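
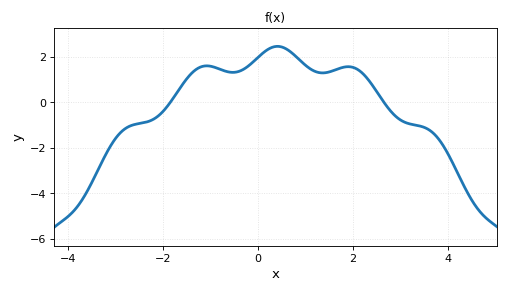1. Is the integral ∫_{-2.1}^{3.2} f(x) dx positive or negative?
positive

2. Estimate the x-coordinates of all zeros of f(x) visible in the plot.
-1.8, 2.6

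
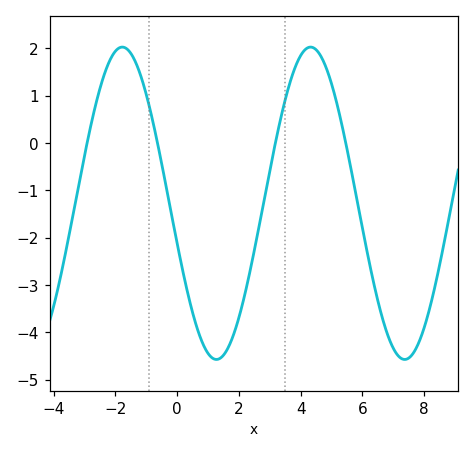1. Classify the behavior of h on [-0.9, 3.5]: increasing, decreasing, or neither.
neither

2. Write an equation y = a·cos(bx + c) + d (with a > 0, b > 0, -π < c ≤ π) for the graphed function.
y = 3.3cos(1x + 1.8) - 1.27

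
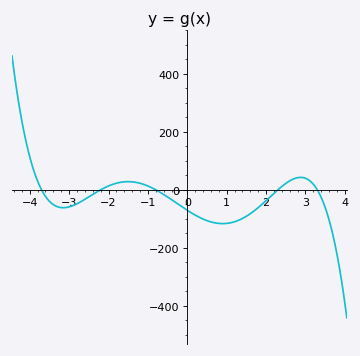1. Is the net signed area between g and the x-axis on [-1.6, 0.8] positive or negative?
negative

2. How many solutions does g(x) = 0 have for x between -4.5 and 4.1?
5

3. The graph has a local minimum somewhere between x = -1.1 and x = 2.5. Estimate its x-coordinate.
0.8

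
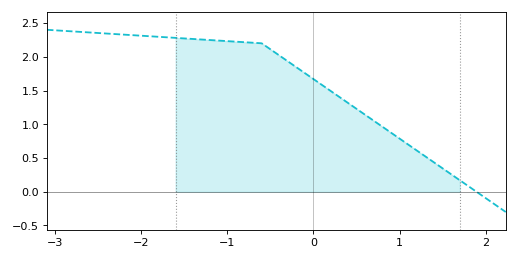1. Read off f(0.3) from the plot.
1.41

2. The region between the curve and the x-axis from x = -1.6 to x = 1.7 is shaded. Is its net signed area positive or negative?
positive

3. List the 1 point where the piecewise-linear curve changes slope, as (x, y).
(-0.6, 2.2)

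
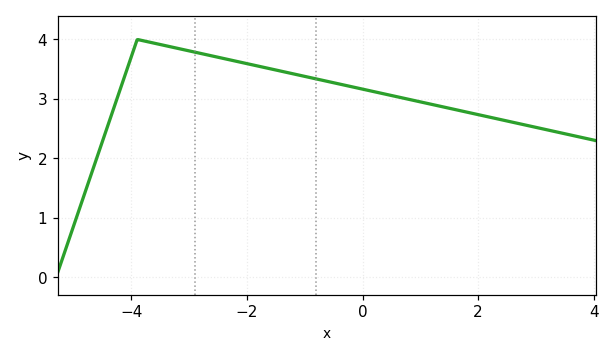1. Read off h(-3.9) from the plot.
4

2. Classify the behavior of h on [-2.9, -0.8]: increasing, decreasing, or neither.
decreasing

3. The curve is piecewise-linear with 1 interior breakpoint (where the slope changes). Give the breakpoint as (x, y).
(-3.9, 4)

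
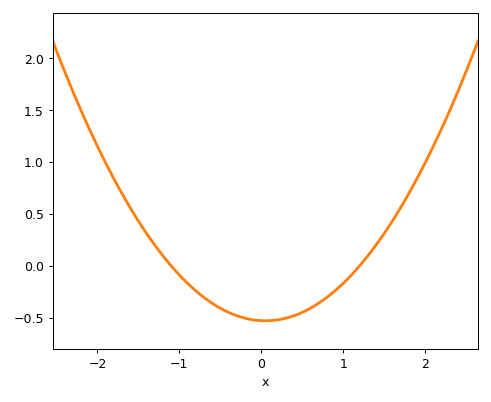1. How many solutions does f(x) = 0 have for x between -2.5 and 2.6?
2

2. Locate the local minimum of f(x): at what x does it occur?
0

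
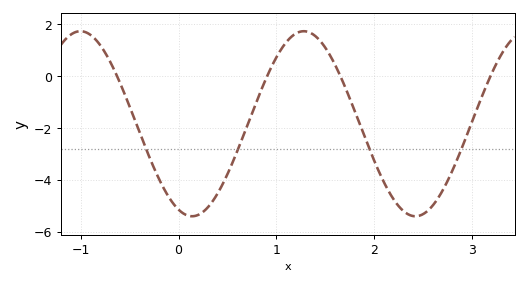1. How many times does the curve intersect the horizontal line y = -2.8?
4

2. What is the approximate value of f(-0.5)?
-1.2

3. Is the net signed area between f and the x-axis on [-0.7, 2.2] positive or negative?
negative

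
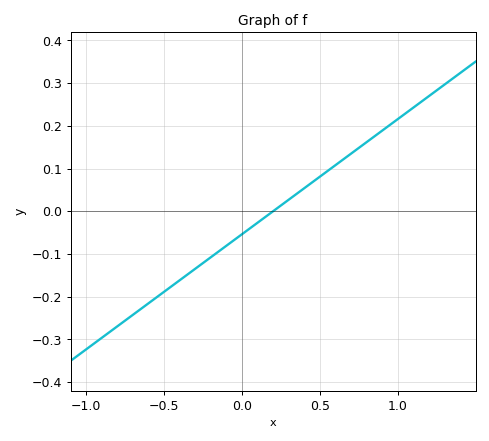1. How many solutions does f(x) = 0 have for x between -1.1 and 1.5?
1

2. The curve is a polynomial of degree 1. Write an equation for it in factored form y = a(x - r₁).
y = 0.27(x - 0.2)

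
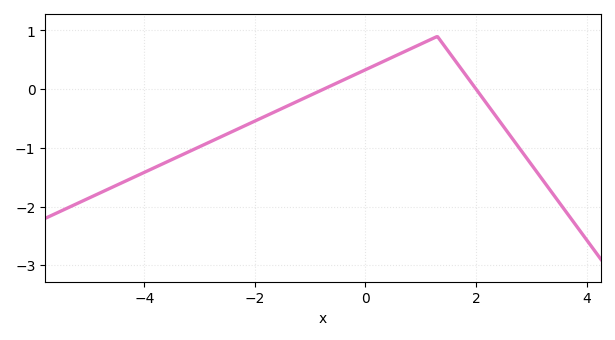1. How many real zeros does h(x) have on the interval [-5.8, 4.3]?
2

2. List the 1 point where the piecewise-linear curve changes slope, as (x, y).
(1.3, 0.9)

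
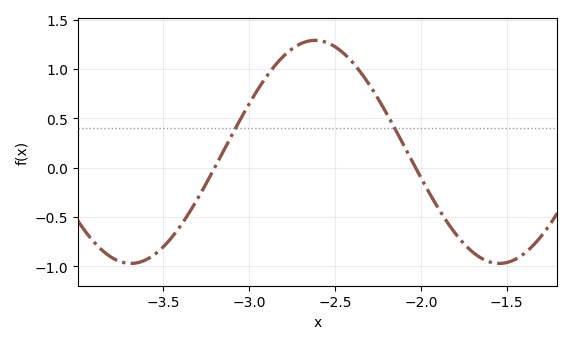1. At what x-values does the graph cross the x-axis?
-3.2, -2.03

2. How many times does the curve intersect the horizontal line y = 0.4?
2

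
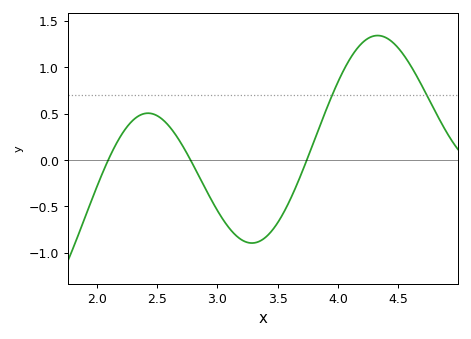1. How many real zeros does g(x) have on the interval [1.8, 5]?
3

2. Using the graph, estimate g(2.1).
0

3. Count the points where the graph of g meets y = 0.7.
2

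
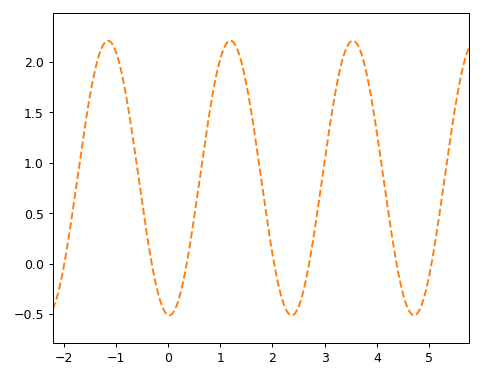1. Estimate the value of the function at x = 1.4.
2.01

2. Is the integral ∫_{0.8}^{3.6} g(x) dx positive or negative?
positive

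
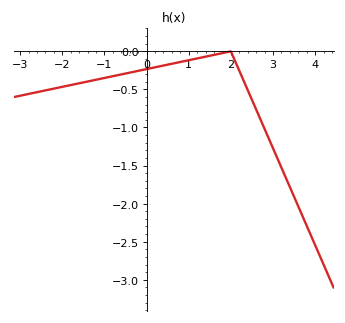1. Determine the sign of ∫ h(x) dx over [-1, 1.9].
negative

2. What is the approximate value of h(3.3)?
-1.65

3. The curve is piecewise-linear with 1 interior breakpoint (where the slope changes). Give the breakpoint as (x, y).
(2, 0)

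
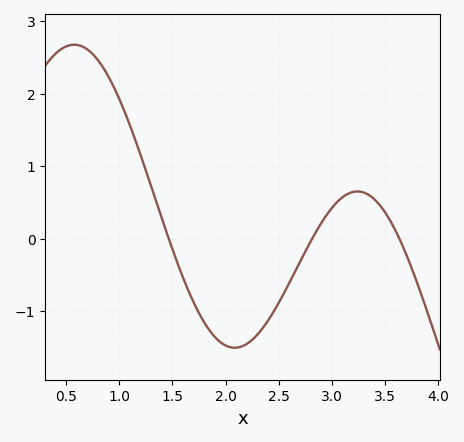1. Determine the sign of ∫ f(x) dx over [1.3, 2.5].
negative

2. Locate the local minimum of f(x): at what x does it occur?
2.1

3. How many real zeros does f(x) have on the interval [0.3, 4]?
3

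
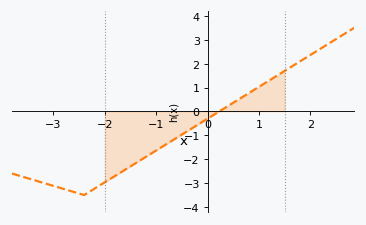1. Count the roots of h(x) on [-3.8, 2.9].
1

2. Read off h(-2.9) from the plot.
-3.18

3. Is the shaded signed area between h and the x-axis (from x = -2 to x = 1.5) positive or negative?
negative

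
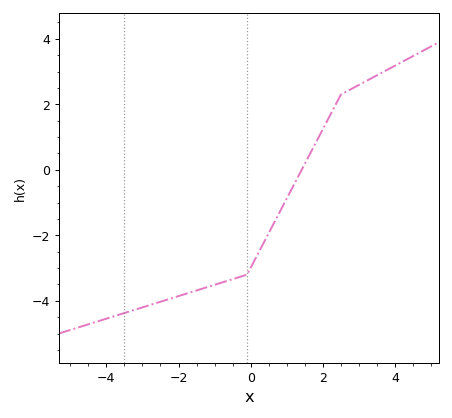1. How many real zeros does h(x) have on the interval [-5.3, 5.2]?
1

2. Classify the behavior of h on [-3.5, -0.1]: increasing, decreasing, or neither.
increasing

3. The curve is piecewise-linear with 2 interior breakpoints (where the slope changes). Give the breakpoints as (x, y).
(-0.1, -3.2); (2.5, 2.3)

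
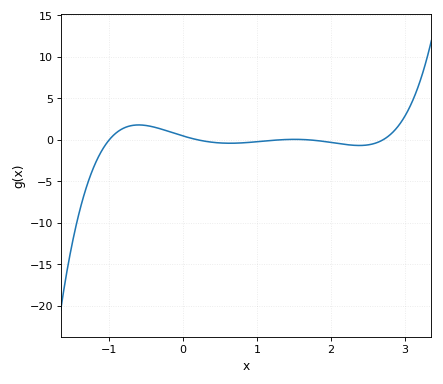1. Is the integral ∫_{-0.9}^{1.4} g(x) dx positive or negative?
positive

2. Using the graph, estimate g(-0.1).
0.5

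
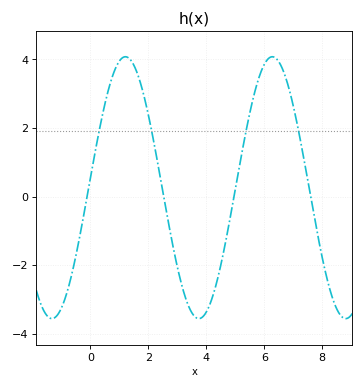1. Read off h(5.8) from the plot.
3.43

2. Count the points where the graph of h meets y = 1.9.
4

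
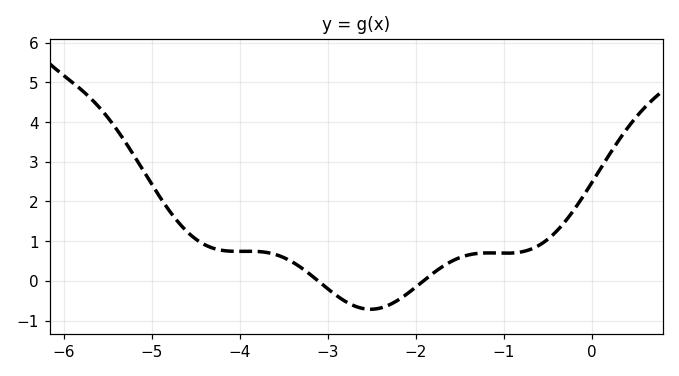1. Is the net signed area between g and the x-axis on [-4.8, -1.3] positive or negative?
positive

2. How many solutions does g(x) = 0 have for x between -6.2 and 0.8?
2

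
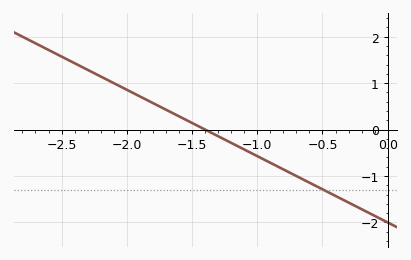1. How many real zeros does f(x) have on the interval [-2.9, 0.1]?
1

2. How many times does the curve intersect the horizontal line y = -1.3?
1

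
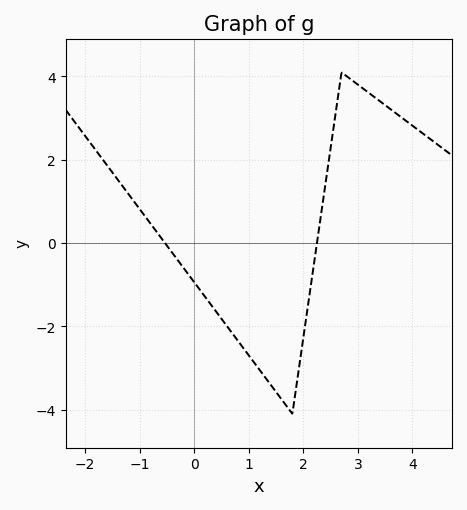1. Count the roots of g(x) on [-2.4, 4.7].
2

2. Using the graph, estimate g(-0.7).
0.293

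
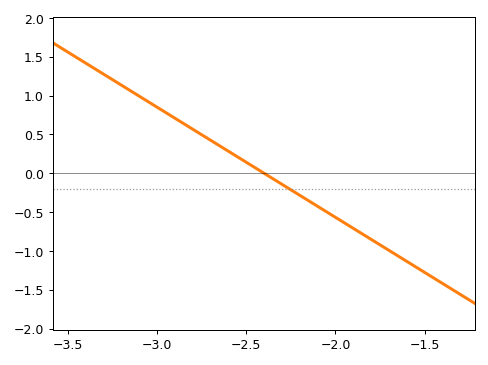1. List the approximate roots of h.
-2.4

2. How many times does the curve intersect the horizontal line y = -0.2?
1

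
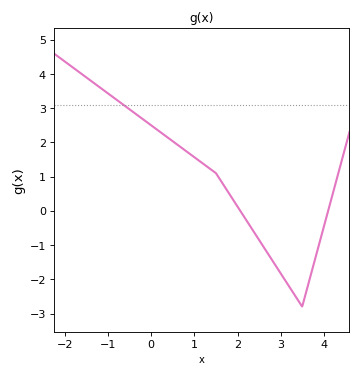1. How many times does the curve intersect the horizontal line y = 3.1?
1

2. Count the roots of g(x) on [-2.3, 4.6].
2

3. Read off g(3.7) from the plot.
-1.9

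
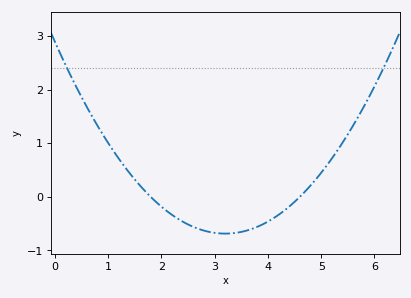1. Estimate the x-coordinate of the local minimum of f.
3.2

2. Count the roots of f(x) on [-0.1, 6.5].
2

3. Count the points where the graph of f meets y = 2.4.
2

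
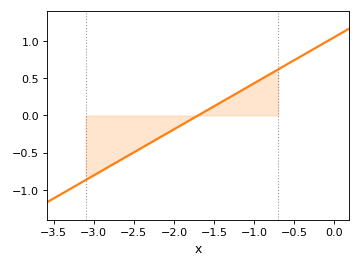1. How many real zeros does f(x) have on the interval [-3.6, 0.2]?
1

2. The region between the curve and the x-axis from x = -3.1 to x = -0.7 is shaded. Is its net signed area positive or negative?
negative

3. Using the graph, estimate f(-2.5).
-0.496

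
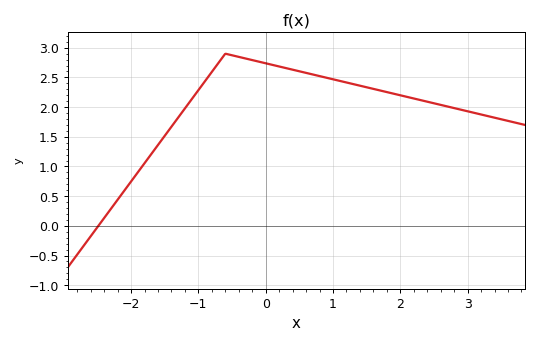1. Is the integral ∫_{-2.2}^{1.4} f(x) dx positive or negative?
positive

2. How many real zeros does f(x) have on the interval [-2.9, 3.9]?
1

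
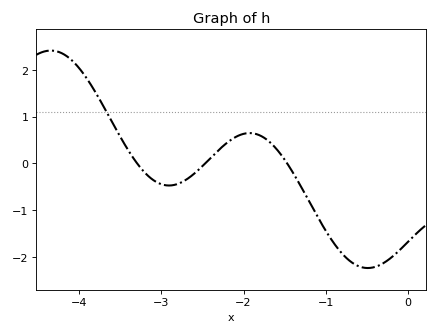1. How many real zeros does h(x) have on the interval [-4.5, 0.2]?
3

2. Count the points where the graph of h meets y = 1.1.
1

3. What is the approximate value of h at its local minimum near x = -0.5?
-2.2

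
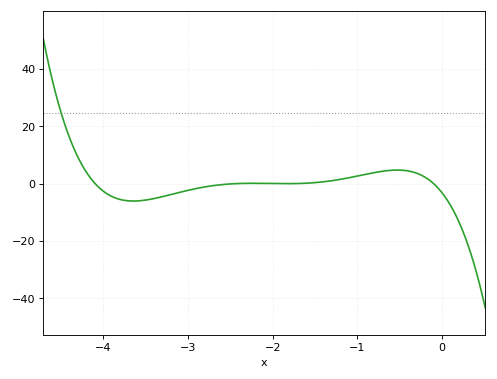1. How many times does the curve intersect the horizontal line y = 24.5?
1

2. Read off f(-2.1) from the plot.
0.046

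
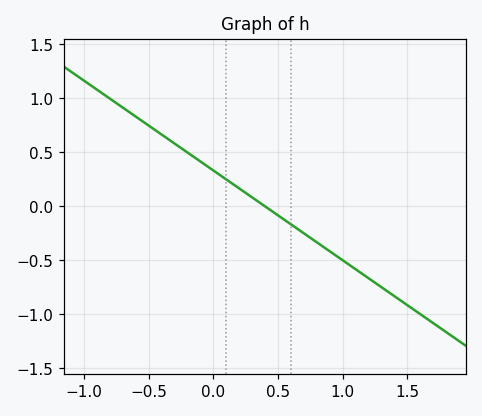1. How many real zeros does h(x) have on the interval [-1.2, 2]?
1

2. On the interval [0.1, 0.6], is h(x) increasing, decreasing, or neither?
decreasing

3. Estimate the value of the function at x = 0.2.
0.166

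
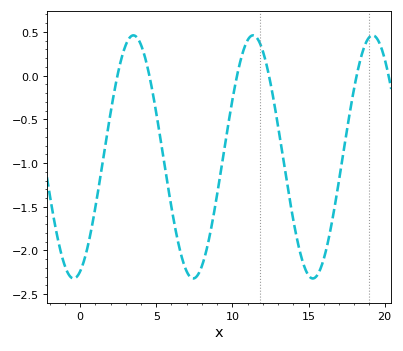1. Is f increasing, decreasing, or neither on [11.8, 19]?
neither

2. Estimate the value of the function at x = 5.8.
-1.3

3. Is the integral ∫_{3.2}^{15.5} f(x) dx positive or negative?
negative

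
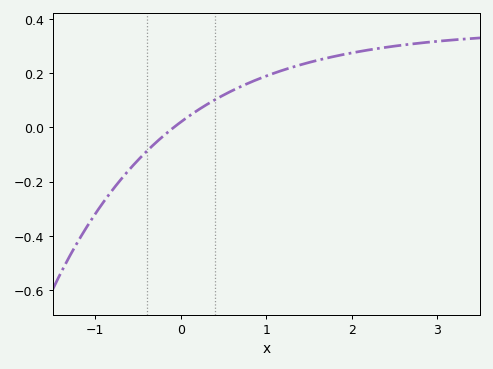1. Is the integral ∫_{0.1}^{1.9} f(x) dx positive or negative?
positive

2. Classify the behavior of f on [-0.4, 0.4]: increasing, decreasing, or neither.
increasing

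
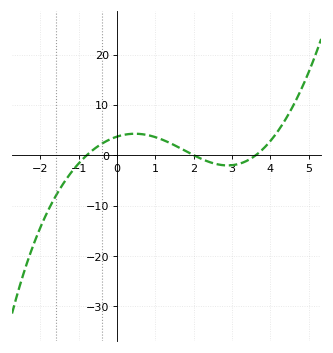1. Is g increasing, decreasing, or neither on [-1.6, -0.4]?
increasing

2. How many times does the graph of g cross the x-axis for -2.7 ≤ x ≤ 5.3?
3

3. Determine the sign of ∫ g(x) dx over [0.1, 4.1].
positive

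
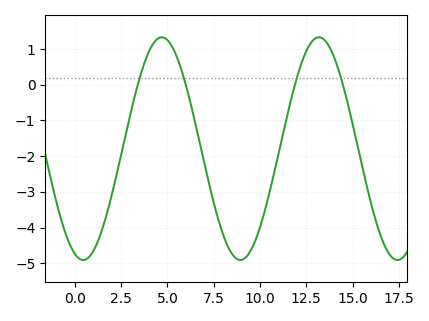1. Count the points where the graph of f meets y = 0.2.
4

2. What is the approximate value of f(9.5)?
-4.6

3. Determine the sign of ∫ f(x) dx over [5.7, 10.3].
negative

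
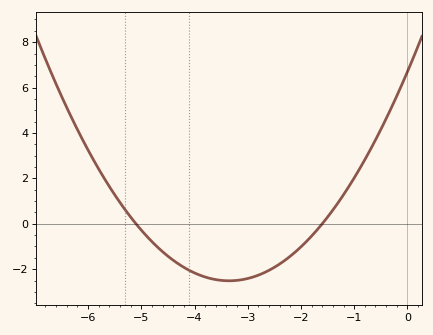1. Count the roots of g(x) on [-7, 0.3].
2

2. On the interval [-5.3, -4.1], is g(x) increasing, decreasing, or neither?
decreasing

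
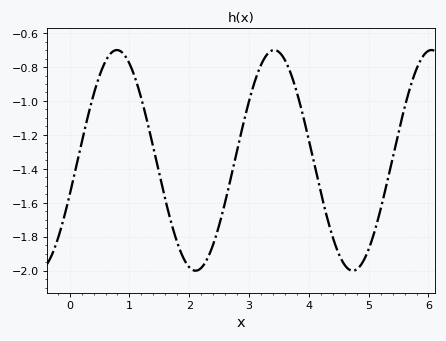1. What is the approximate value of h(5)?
-1.87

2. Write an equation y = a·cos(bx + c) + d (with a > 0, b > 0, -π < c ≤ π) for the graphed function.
y = 0.65cos(2.39x - 1.89) - 1.35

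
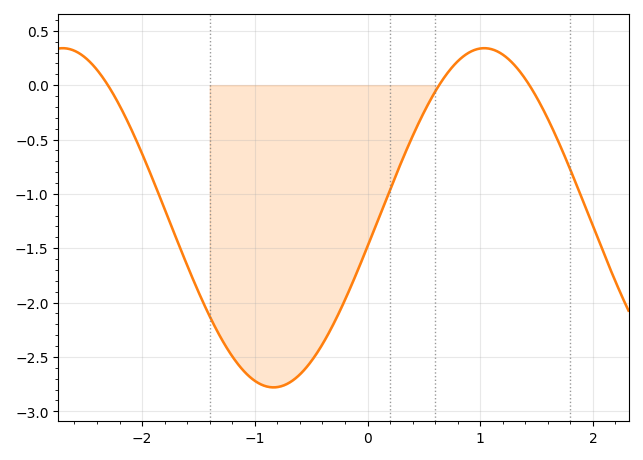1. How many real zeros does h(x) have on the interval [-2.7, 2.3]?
3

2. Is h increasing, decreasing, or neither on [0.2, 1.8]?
neither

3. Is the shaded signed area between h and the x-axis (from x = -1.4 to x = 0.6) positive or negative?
negative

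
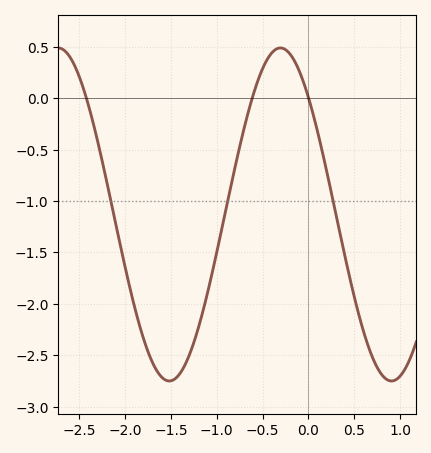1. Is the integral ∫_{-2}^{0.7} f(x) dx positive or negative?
negative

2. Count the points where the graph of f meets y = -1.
3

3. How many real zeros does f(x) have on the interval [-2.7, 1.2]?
3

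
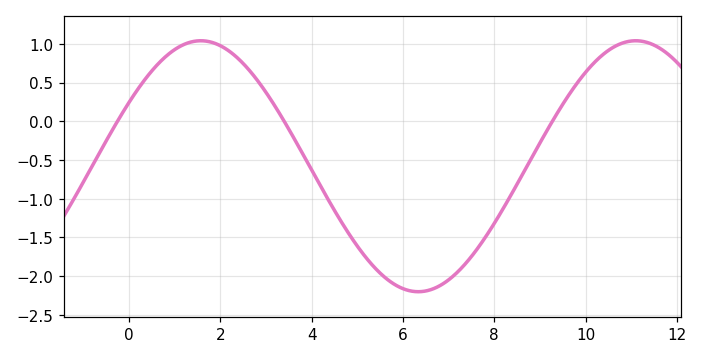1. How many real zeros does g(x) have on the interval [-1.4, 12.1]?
3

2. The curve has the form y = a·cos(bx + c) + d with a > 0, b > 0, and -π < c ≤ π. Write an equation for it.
y = 1.62cos(0.66x - 1.04) - 0.58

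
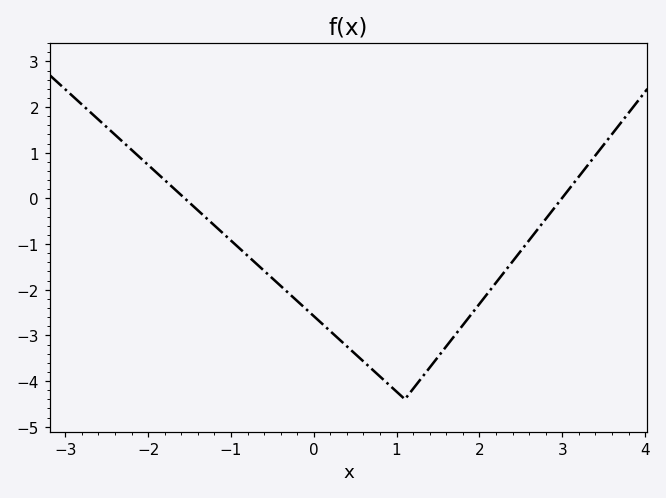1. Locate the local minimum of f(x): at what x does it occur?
1.1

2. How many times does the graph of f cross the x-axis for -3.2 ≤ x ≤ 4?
2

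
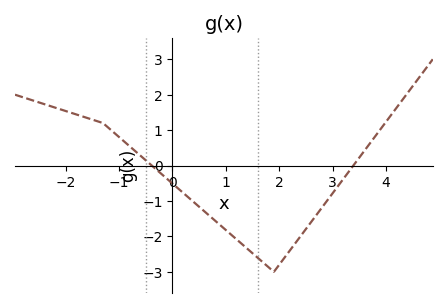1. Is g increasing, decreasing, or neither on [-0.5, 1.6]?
decreasing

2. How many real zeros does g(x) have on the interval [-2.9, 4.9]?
2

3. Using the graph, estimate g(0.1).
-0.6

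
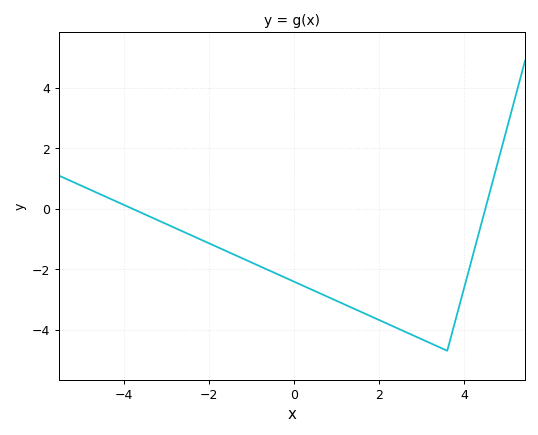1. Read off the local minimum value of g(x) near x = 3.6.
-4.6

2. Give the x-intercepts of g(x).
-3.8, 4.4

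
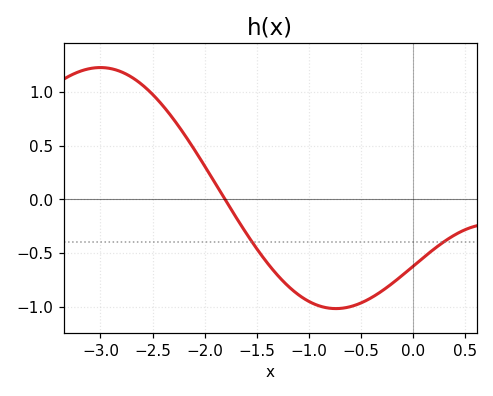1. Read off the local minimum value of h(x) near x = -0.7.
-1.02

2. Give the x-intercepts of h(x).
-1.8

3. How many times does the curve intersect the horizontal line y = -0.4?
2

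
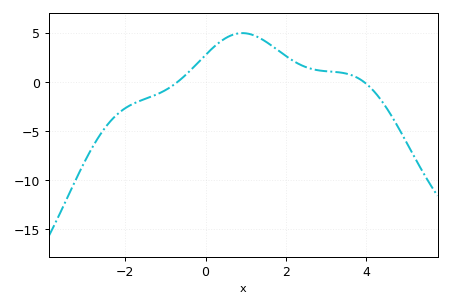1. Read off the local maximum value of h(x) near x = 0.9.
4.95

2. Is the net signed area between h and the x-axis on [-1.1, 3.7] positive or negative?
positive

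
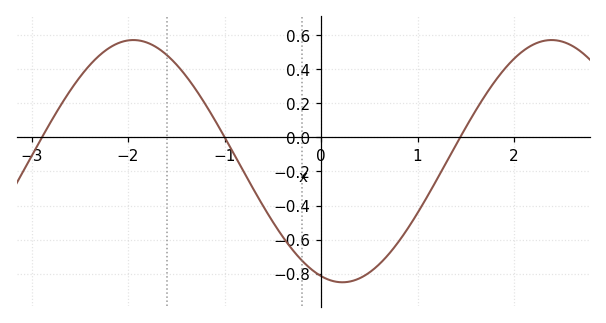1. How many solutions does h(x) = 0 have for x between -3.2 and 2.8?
3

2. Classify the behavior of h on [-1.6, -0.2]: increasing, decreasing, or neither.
decreasing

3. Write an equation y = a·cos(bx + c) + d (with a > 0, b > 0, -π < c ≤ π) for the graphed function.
y = 0.71cos(1.4x + 2.8) - 0.14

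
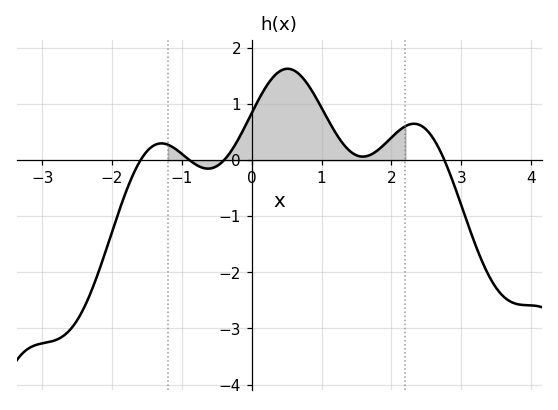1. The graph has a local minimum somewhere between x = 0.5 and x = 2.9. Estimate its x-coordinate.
1.59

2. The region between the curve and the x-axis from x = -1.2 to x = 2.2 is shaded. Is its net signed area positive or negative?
positive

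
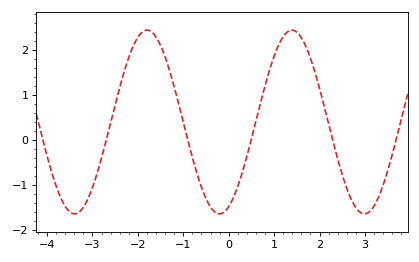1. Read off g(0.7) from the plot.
0.8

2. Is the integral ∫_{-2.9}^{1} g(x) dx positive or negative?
positive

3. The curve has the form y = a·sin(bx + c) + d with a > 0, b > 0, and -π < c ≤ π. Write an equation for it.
y = 2.04sin(2x - 1.2) + 0.4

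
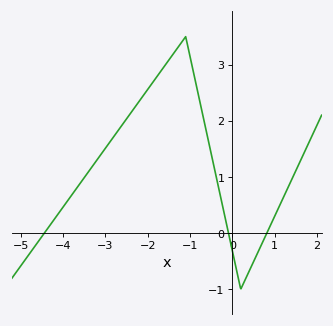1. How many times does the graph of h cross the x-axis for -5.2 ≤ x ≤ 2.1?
3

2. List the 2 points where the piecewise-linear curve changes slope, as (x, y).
(-1.1, 3.5); (0.2, -1)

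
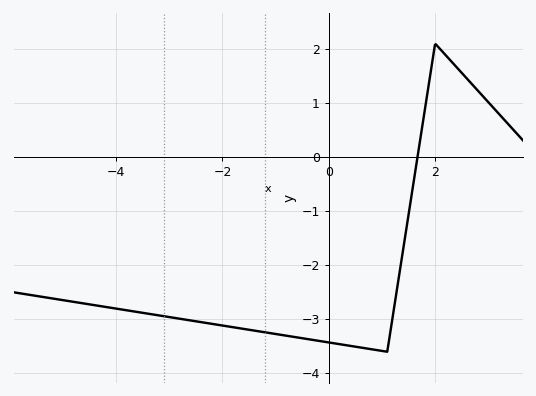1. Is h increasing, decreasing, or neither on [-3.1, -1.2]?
decreasing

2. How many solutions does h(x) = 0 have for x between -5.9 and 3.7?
1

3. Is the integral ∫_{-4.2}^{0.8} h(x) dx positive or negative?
negative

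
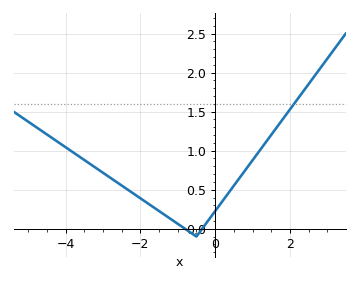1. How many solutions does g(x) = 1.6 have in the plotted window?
1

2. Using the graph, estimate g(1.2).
1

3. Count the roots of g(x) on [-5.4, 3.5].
2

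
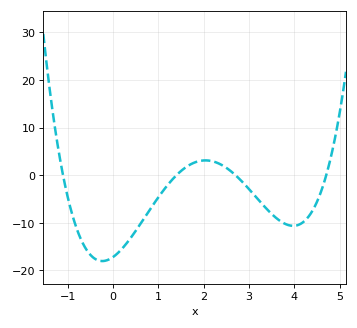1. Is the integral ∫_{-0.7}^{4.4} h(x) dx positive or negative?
negative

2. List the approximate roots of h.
-1.1, 1.4, 2.7, 4.7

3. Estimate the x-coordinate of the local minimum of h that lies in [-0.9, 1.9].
-0.234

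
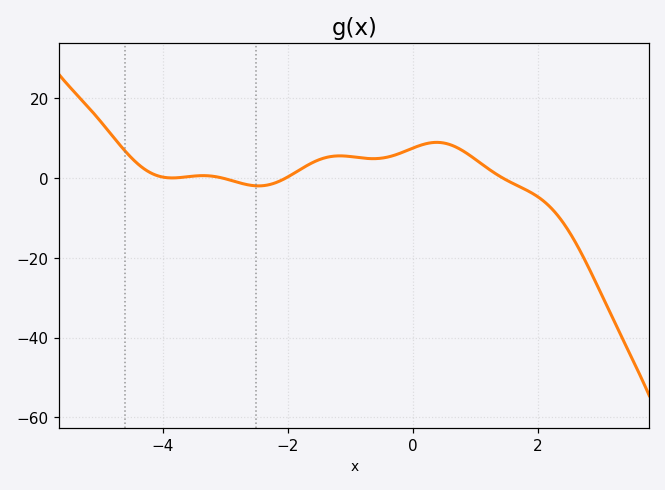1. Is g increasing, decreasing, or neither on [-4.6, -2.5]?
neither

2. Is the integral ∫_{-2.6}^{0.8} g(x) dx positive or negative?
positive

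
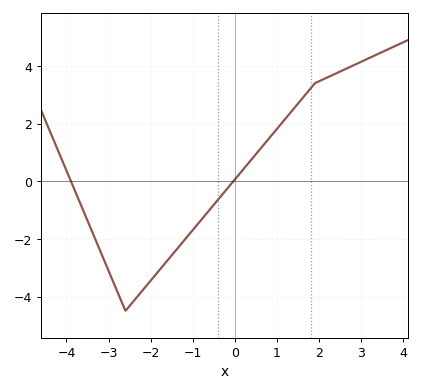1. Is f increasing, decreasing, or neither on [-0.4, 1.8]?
increasing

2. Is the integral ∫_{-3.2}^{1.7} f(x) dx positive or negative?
negative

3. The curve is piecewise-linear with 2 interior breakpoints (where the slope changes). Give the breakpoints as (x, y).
(-2.6, -4.5); (1.9, 3.4)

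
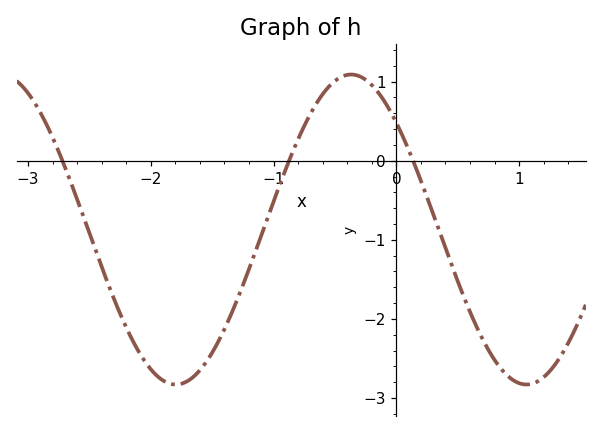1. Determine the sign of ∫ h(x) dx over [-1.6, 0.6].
negative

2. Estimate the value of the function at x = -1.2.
-1.37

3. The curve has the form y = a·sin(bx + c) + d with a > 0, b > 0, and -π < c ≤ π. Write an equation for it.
y = 1.96sin(2.2x + 2.38) - 0.87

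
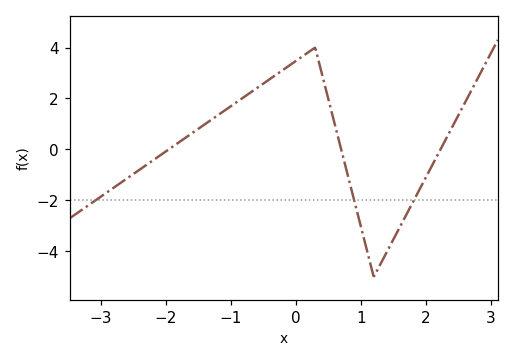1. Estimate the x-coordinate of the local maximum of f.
0.3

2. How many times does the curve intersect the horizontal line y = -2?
3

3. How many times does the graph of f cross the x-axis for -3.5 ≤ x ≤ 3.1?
3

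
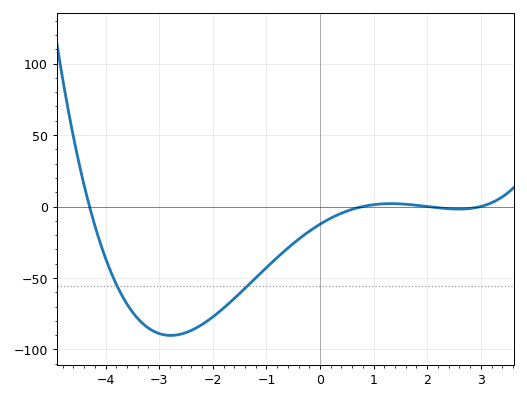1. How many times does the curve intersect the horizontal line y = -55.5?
2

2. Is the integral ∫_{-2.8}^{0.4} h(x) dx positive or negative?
negative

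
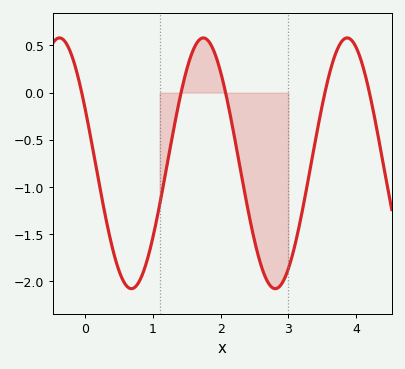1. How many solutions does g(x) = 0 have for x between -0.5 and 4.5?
5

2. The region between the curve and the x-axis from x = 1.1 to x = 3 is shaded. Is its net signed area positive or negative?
negative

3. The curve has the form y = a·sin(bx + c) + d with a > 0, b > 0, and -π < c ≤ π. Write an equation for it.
y = 1.33sin(2.96x + 2.69) - 0.75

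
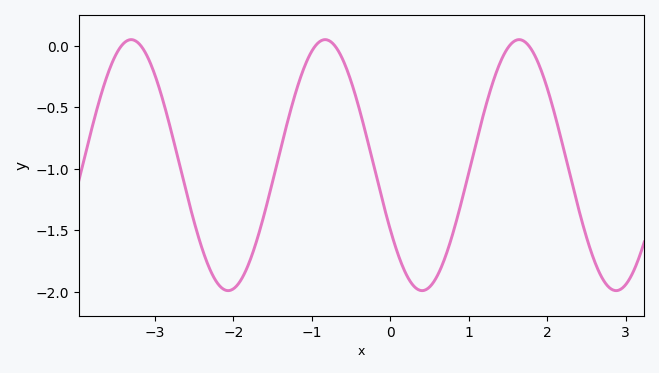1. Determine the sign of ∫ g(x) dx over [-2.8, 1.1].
negative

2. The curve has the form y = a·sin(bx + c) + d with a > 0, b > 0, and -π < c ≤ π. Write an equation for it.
y = 1.02sin(2.54x - 2.6) - 0.97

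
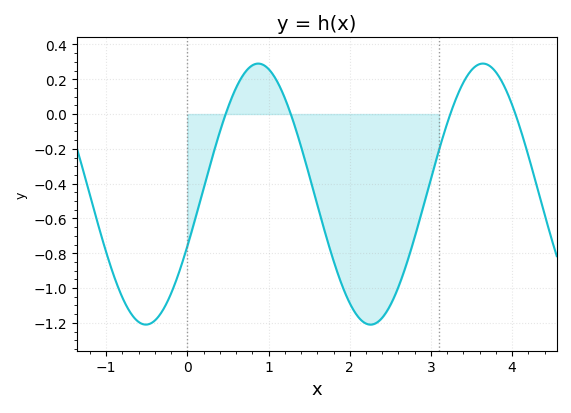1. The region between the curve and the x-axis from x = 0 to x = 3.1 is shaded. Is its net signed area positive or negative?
negative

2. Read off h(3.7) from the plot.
0.283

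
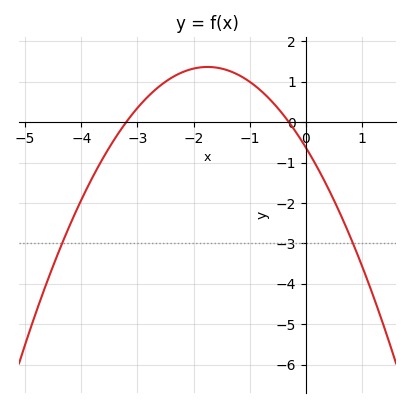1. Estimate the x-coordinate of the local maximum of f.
-1.75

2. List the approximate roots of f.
-3.2, -0.3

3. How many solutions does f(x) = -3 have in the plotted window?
2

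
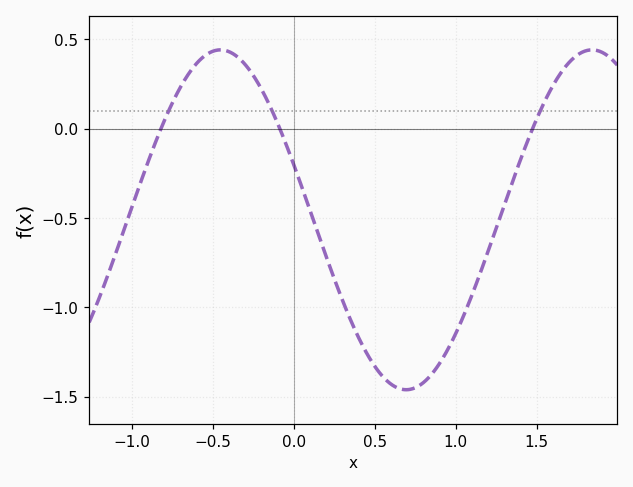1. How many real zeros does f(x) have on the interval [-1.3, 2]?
3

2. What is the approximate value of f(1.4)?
-0.173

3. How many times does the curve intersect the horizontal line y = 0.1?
3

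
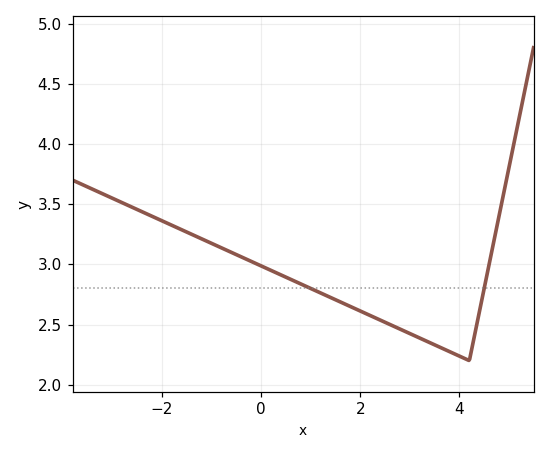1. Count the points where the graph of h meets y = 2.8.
2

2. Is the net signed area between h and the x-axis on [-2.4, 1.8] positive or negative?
positive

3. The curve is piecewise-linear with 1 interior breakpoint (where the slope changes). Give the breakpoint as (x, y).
(4.2, 2.2)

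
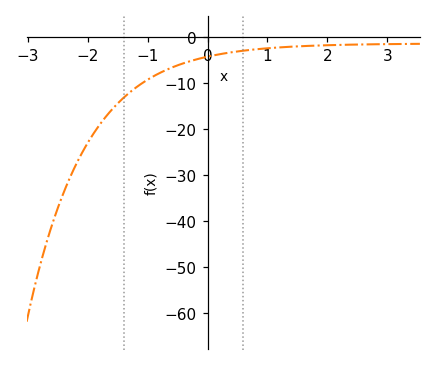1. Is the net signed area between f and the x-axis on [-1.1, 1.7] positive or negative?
negative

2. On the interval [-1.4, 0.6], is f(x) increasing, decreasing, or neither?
increasing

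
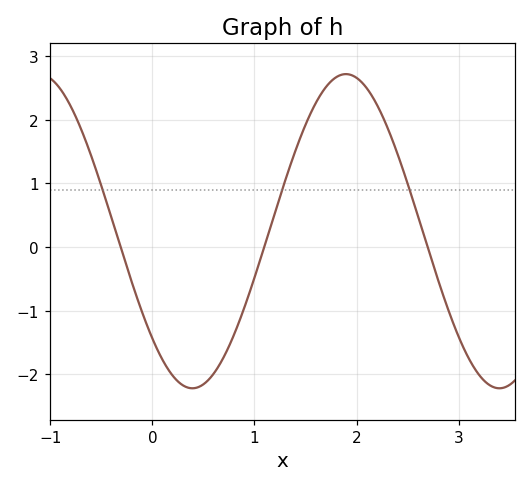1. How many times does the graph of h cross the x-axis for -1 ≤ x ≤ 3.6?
3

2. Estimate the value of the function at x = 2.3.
1.9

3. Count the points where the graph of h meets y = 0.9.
3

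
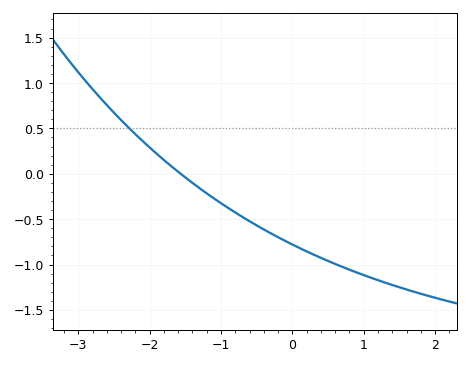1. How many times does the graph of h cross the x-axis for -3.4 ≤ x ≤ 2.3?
1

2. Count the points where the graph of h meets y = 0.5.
1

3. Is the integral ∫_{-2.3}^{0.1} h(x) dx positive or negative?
negative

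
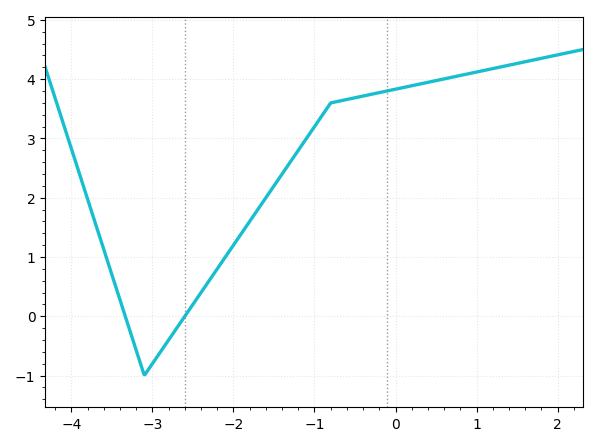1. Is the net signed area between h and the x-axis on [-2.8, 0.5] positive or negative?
positive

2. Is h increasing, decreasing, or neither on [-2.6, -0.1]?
increasing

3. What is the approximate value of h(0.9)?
4.09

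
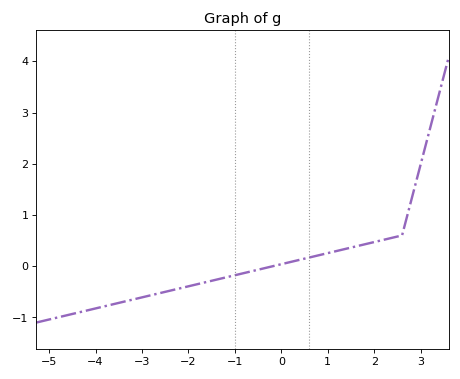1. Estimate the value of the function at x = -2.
-0.393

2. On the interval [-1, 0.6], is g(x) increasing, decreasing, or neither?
increasing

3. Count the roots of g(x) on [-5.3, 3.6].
1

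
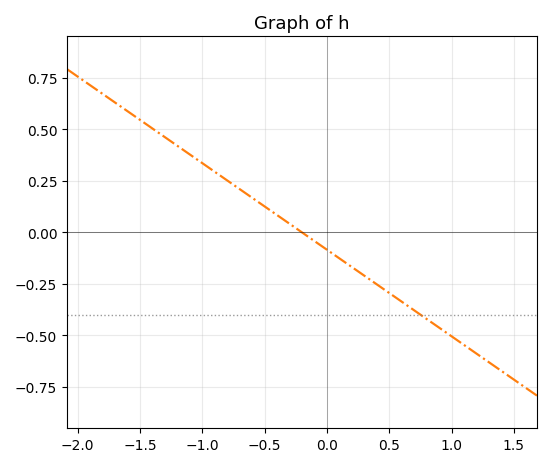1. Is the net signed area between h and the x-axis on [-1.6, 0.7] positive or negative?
positive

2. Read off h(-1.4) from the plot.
0.5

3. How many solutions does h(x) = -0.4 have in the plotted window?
1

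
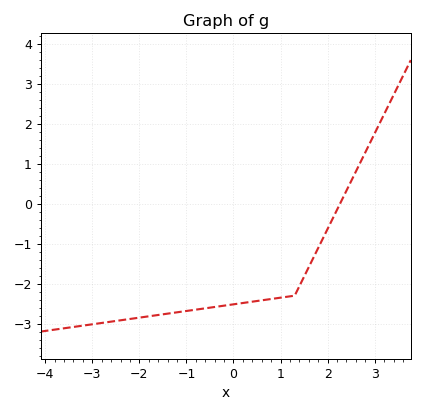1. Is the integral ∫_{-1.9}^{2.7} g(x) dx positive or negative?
negative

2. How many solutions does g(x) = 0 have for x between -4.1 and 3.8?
1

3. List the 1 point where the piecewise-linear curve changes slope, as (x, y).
(1.3, -2.3)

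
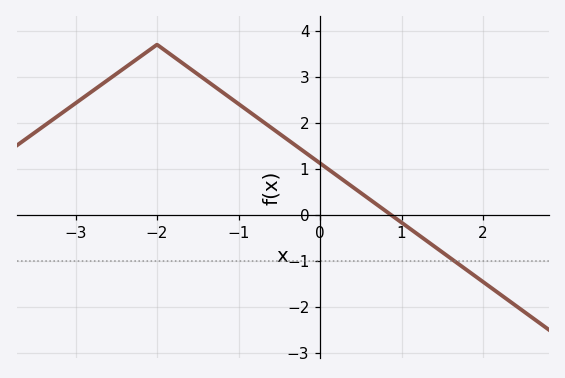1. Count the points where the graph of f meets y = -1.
1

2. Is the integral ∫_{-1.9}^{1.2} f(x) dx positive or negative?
positive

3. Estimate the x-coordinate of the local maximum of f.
-2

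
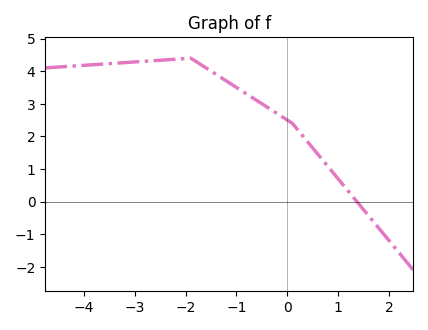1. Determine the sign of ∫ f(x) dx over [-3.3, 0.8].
positive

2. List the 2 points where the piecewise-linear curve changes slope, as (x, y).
(-1.9, 4.4); (0.1, 2.4)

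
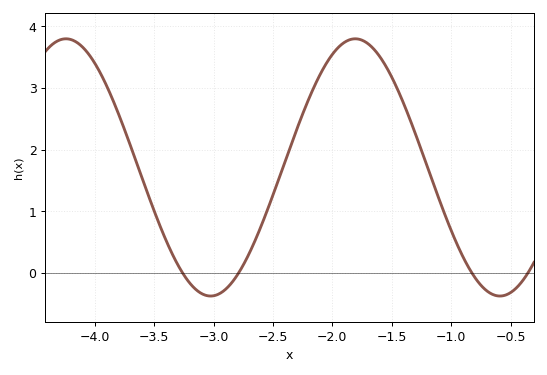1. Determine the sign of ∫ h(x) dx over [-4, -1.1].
positive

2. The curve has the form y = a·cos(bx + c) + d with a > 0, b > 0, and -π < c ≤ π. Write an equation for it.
y = 2.09cos(2.58x - 1.62) + 1.71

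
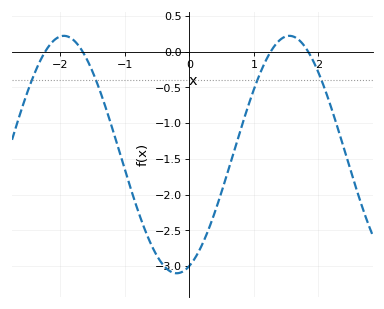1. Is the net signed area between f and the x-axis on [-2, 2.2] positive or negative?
negative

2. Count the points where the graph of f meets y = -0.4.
4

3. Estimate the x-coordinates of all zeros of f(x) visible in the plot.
-2.2, -1.7, 1.3, 1.8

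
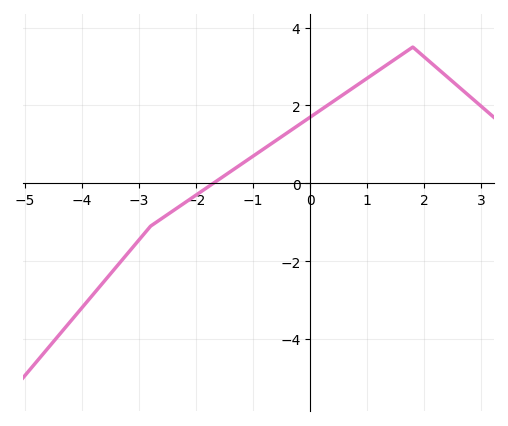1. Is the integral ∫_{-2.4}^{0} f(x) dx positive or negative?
positive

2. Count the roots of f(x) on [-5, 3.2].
1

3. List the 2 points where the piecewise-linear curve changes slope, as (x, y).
(-2.8, -1.1); (1.8, 3.5)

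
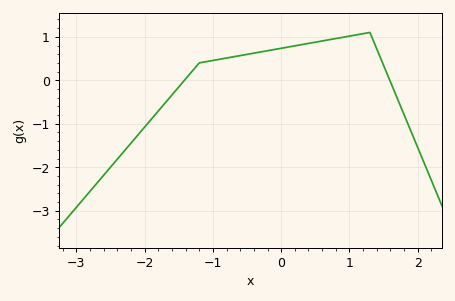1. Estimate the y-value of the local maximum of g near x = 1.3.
1.1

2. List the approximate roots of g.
-1.4, 1.6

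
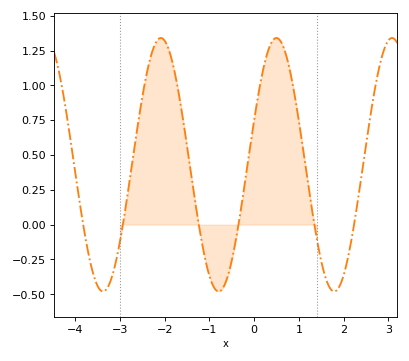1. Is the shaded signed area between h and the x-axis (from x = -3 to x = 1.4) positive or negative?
positive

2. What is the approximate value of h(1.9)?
-0.45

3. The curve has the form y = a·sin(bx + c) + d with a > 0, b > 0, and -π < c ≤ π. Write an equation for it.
y = 0.91sin(2.4x + 0.36) + 0.43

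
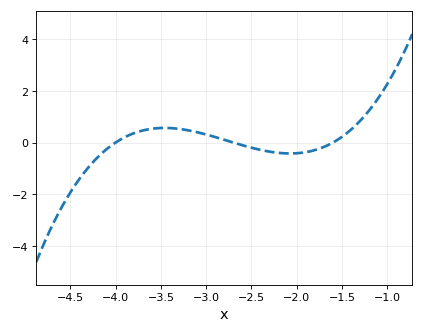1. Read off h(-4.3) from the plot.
-0.959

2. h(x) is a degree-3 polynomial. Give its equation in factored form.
y = 0.74(x + 4)(x + 2.7)(x + 1.6)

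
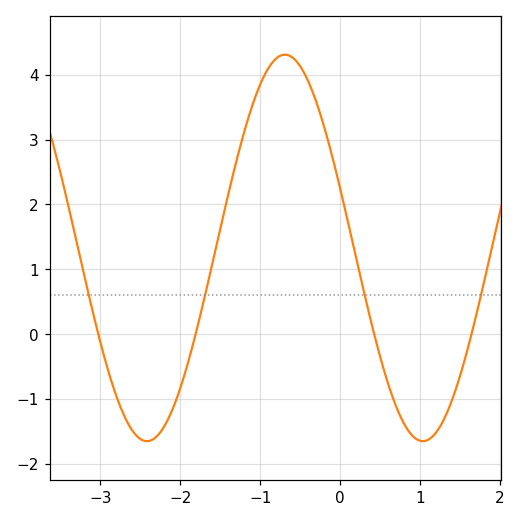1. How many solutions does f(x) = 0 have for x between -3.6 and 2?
4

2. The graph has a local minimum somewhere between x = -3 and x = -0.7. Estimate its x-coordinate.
-2.4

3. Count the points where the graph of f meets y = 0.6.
4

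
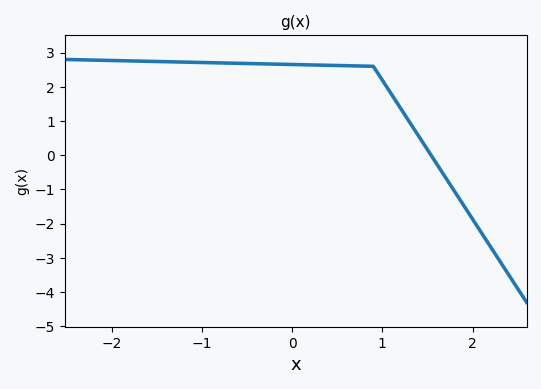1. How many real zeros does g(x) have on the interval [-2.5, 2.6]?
1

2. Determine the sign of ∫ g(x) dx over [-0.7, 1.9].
positive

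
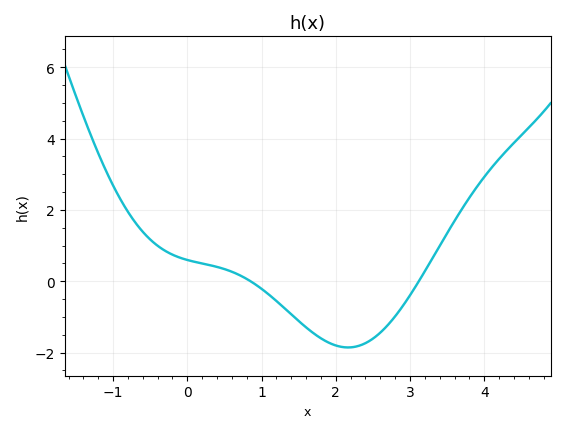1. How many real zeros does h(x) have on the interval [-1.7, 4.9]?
2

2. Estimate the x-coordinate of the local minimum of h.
2.16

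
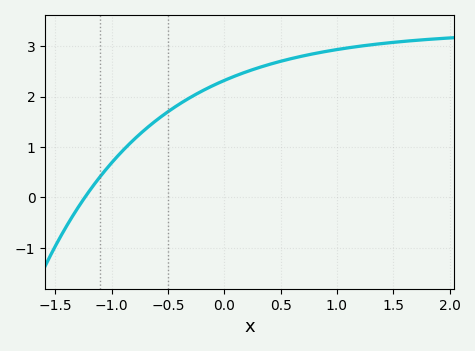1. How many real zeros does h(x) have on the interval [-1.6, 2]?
1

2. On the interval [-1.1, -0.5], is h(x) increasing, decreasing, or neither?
increasing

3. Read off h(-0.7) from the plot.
1.4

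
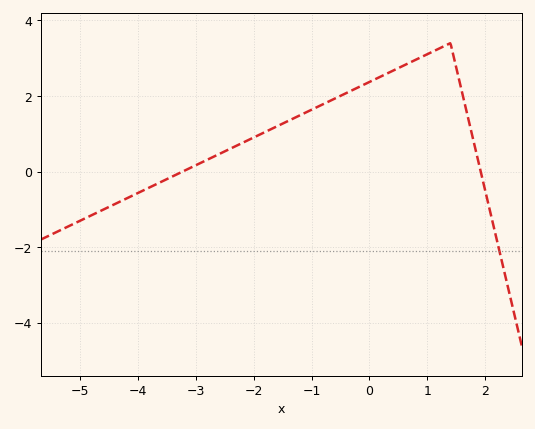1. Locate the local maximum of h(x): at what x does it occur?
1.4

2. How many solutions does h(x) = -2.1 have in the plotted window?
1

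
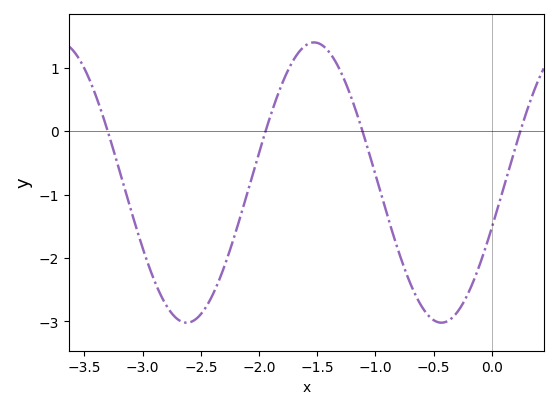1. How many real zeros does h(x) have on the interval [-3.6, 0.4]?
4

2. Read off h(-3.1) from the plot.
-1.25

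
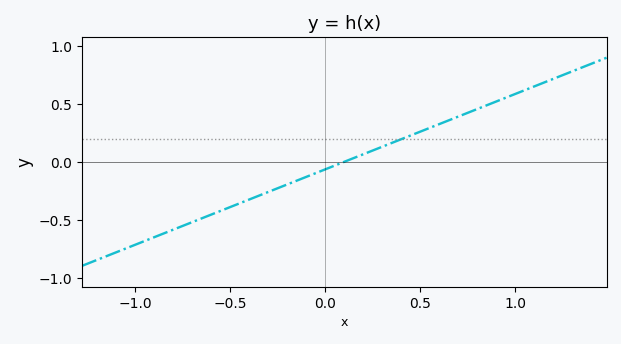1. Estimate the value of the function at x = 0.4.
0.2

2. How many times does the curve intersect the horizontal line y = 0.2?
1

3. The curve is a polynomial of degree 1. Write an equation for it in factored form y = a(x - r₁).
y = 0.65(x - 0.1)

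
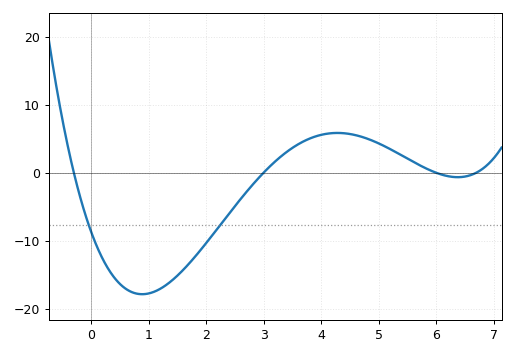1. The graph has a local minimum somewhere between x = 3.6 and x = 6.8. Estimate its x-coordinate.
6.38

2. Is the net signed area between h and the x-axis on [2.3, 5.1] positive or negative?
positive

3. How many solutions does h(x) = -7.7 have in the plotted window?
2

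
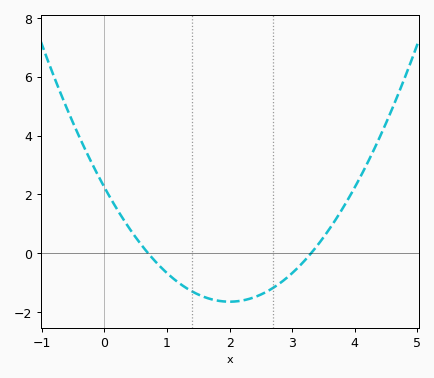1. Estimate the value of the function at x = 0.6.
0.2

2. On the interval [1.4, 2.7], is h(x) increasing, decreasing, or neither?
neither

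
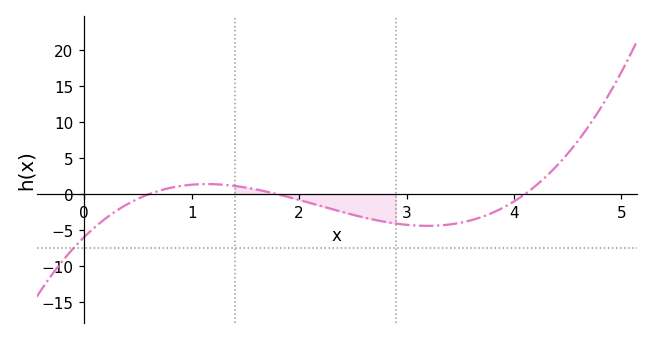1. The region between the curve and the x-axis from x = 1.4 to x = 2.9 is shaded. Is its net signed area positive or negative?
negative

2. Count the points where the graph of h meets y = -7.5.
1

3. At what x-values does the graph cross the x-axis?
0.6, 1.8, 4.1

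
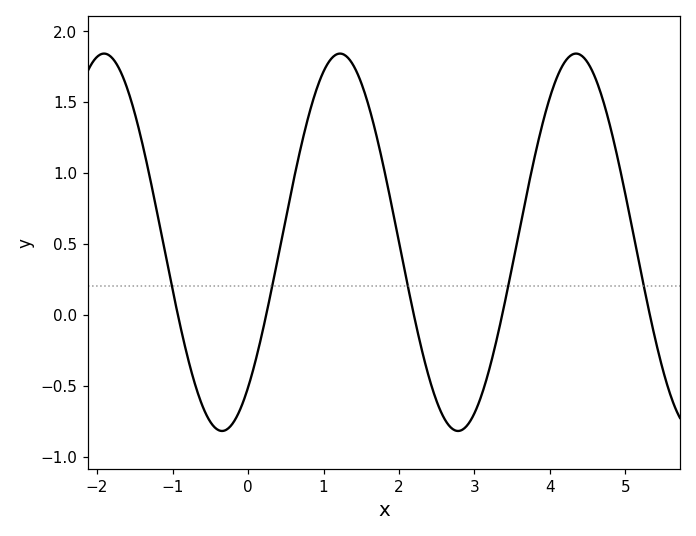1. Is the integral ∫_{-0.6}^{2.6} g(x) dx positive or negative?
positive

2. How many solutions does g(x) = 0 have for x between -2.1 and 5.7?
5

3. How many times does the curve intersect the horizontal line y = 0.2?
5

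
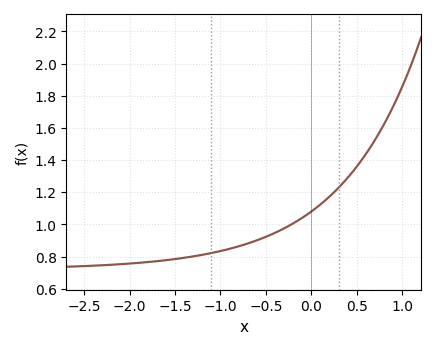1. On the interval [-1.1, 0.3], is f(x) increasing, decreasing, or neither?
increasing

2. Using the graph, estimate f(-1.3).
0.8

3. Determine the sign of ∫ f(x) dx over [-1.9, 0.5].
positive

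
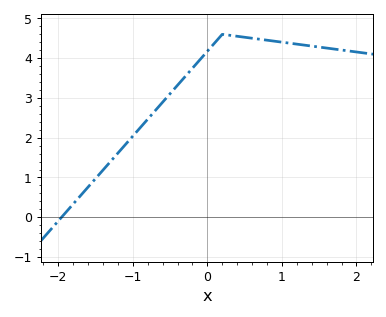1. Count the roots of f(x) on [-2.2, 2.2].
1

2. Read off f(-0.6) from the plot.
2.9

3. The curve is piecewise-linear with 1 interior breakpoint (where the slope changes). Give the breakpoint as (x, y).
(0.2, 4.6)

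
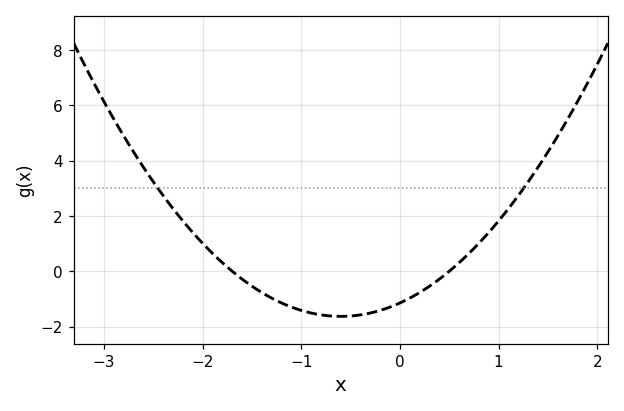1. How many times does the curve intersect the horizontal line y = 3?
2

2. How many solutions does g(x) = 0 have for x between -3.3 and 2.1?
2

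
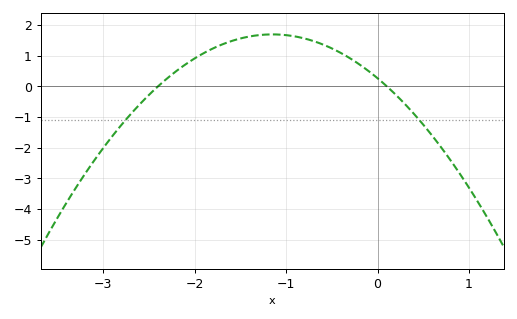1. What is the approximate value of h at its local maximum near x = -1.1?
1.7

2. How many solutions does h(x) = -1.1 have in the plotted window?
2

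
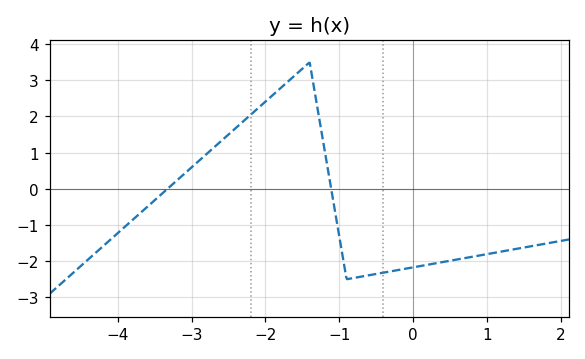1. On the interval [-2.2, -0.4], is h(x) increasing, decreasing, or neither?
neither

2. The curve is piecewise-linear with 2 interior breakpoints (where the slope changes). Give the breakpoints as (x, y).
(-1.4, 3.5); (-0.9, -2.5)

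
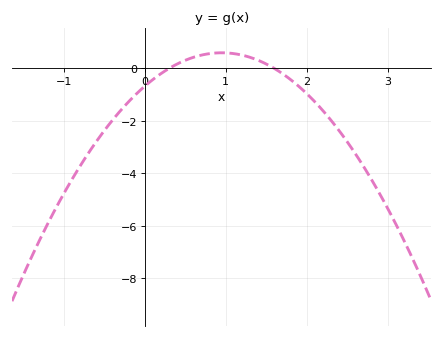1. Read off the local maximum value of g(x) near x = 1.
0.596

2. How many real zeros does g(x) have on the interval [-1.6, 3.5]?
2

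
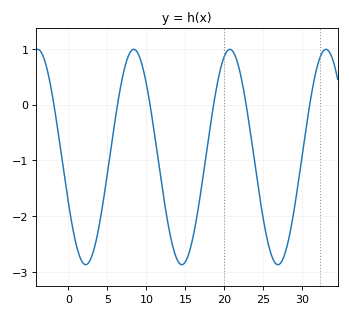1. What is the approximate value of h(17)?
-1.54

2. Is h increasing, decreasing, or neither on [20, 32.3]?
neither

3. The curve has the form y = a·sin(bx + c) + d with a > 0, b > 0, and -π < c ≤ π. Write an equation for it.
y = 1.93sin(0.51x - 2.7) - 0.94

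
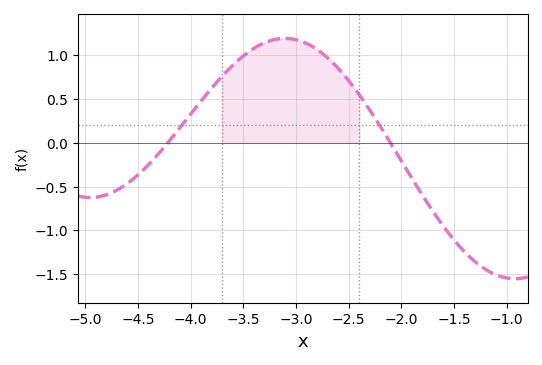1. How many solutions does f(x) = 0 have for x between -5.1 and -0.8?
2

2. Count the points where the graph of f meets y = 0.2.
2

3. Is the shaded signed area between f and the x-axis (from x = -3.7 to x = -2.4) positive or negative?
positive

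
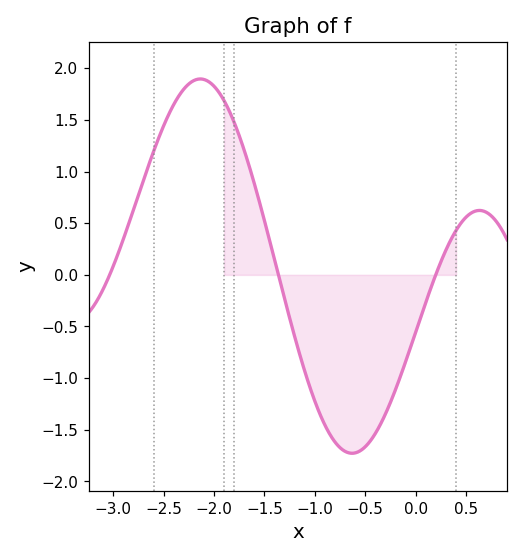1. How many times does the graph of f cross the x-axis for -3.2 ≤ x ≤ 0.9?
3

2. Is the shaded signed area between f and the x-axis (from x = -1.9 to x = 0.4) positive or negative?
negative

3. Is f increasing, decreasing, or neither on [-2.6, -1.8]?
neither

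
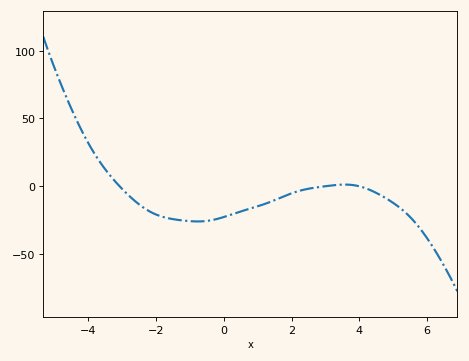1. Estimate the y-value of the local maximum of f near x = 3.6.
0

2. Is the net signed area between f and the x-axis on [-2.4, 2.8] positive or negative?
negative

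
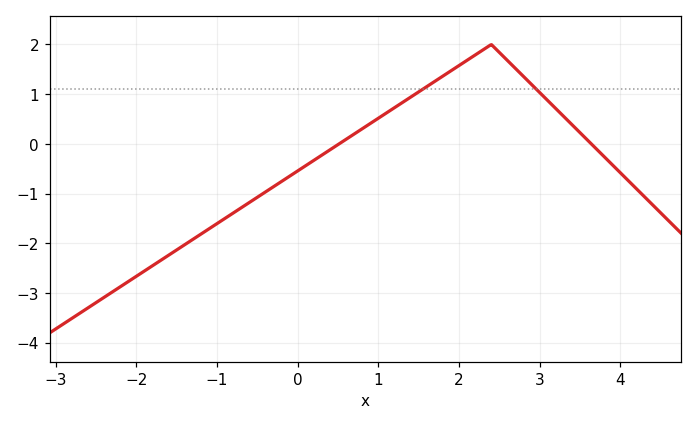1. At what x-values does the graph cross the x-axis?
0.512, 3.64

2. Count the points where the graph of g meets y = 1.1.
2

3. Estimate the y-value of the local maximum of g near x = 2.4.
2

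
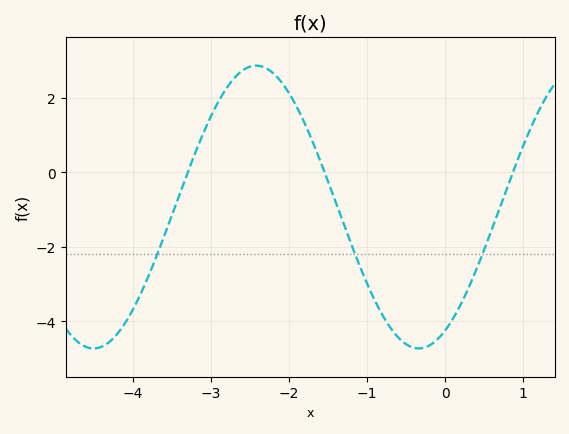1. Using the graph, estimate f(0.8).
-0.37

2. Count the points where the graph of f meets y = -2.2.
3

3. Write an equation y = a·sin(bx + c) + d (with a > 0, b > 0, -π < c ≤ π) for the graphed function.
y = 3.8sin(1.51x - 1.06) - 0.93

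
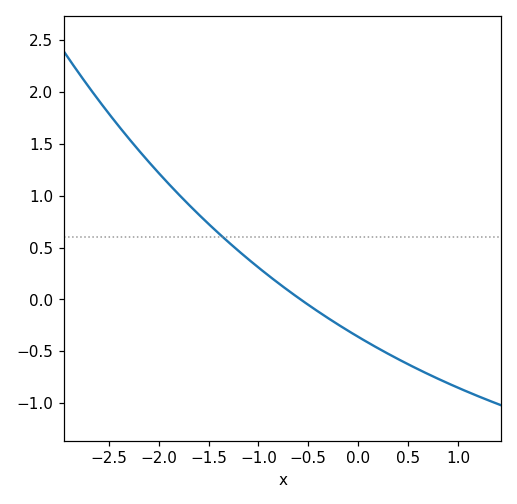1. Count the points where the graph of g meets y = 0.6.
1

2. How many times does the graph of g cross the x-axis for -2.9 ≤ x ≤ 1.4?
1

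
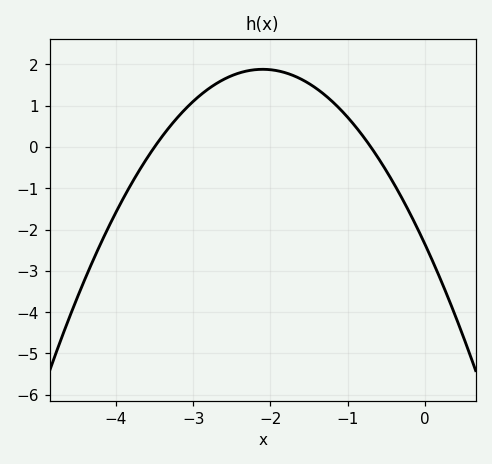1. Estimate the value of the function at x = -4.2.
-2.35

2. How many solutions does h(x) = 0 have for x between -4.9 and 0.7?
2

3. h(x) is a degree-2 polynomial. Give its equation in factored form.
y = -0.96(x + 3.5)(x + 0.7)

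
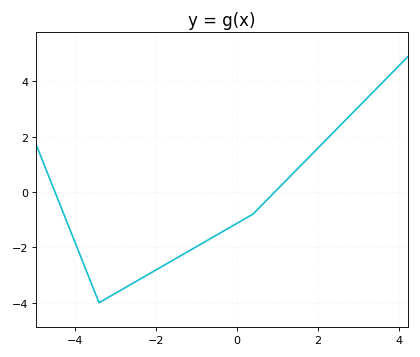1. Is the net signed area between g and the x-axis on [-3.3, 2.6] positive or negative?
negative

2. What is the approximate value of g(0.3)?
-0.884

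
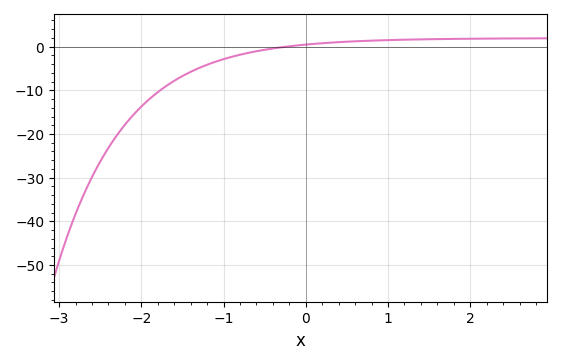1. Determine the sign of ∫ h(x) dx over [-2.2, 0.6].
negative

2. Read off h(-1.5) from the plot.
-7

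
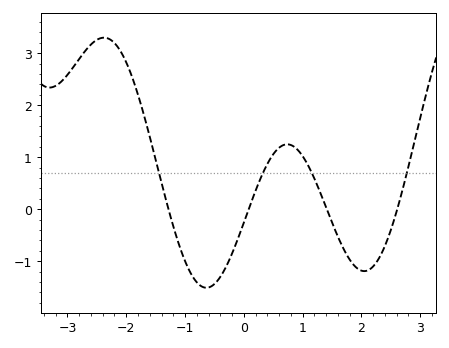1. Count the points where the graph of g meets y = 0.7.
4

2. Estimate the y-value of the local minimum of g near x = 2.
-1.19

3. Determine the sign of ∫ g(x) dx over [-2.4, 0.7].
positive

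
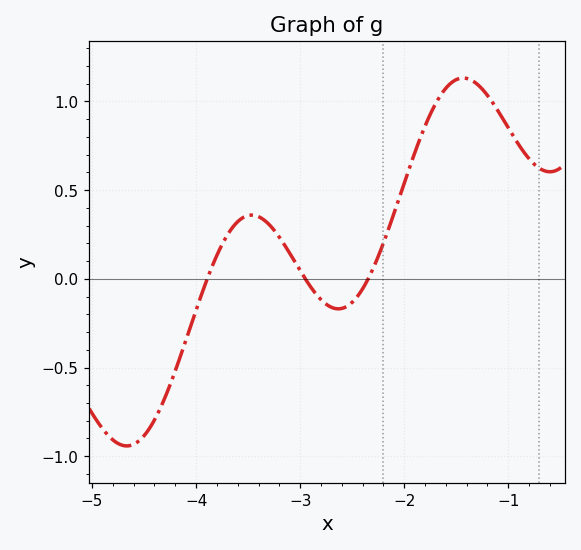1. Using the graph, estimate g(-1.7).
1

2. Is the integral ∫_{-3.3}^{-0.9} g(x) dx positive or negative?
positive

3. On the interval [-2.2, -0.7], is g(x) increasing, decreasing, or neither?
neither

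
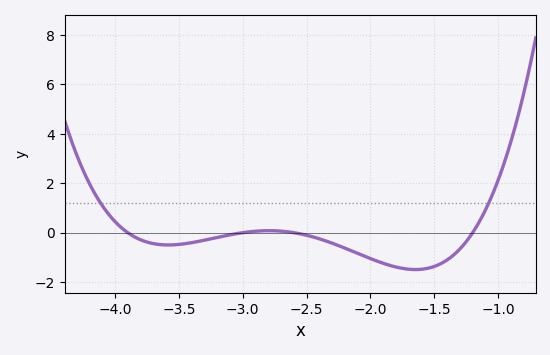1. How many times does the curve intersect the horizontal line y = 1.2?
2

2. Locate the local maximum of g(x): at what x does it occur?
-2.8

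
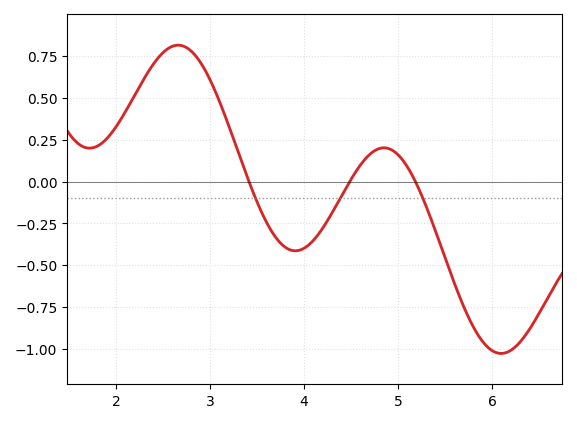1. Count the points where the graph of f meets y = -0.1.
3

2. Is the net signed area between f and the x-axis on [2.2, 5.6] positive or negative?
positive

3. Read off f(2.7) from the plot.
0.812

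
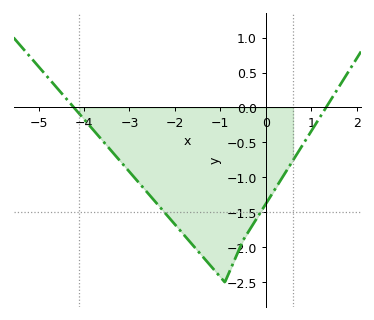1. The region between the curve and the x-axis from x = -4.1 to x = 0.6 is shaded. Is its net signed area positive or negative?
negative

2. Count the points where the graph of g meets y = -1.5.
2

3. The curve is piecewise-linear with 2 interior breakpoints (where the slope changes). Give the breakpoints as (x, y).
(-0.9, -2.5); (-0.5, -1.9)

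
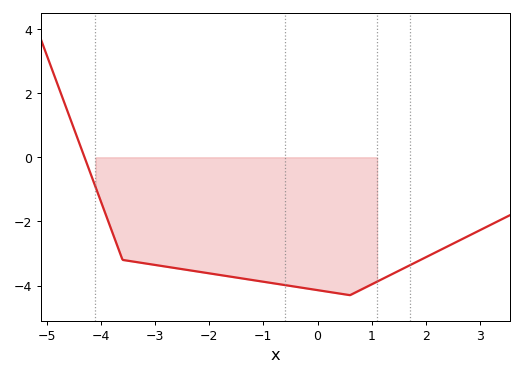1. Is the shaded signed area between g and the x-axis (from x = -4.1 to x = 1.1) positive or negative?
negative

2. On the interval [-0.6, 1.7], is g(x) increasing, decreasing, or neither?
neither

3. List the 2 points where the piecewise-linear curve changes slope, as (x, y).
(-3.6, -3.2); (0.6, -4.3)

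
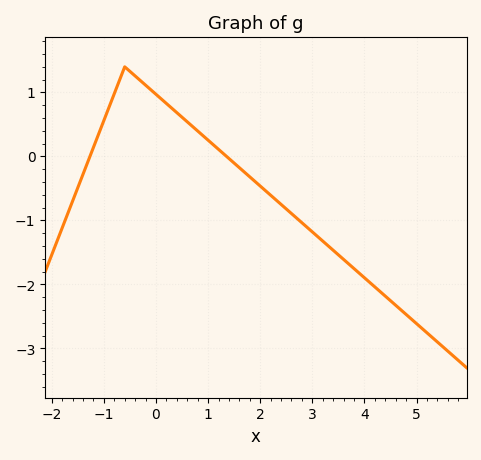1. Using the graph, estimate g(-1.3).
-0.1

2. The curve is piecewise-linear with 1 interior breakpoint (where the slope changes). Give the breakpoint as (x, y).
(-0.6, 1.4)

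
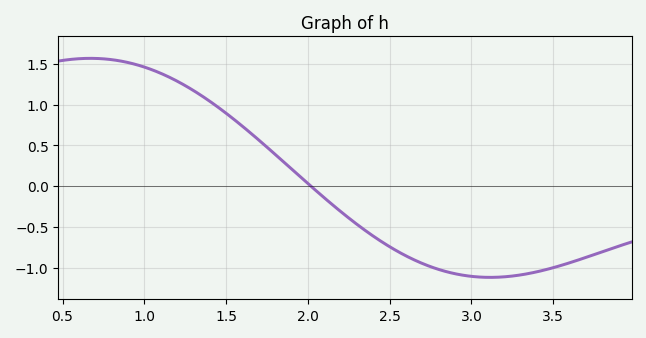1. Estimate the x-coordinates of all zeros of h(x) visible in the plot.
2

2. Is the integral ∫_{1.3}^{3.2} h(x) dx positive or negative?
negative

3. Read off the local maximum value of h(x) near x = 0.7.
1.55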